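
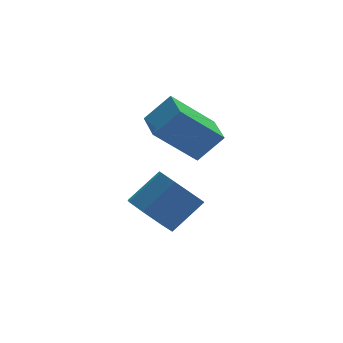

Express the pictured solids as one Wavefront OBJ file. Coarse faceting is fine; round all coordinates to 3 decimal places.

v -4.256 0.83 1.189
v -3.865 0.249 0.87
v -2.973 0.408 1.671
v -3.364 0.99 1.991
v -3.737 0.769 0.624
v -2.845 0.928 1.425
v -3.913 1.325 0.709
v -3.021 1.484 1.511
v -4.29 1.591 1.076
v -3.398 1.75 1.877
v -4.647 1.412 1.509
v -3.755 1.571 2.31
v -4.775 0.892 1.755
v -3.883 1.051 2.556
v -4.599 0.336 1.669
v -3.707 0.495 2.471
v -4.222 0.07 1.303
v -3.33 0.229 2.104
v -3.031 0.761 2.988
v -4.154 0.872 4.036
v -2.9 1.863 3.011
v -4.023 1.974 4.059
v -2.357 0.666 3.721
v -3.48 0.777 4.769
v -2.226 1.768 3.744
v -3.349 1.879 4.792
f 2 1 5
f 2 5 3
f 3 5 6
f 3 6 4
f 5 1 7
f 5 7 6
f 6 7 8
f 6 8 4
f 7 1 9
f 7 9 8
f 8 9 10
f 8 10 4
f 9 1 11
f 9 11 10
f 10 11 12
f 10 12 4
f 11 1 13
f 11 13 12
f 12 13 14
f 12 14 4
f 13 1 15
f 13 15 14
f 14 15 16
f 14 16 4
f 15 1 17
f 15 17 16
f 16 17 18
f 16 18 4
f 17 1 2
f 17 2 18
f 18 2 3
f 18 3 4
f 20 22 19
f 23 20 19
f 19 22 21
f 21 23 19
f 20 26 22
f 24 20 23
f 24 26 20
f 22 26 21
f 25 23 21
f 21 26 25
f 25 24 23
f 26 24 25



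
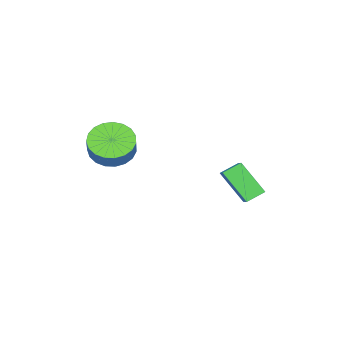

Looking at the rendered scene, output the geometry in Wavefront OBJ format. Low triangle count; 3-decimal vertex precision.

v 3.712 -3.611 0.807
v 4.66 -3.984 0.553
v 5.056 -3.582 1.439
v 4.108 -3.209 1.693
v 4.667 -3.588 0.371
v 5.062 -3.186 1.256
v 4.509 -3.195 0.263
v 4.904 -2.793 1.149
v 4.212 -2.875 0.25
v 4.608 -2.473 1.136
v 3.83 -2.682 0.333
v 4.225 -2.28 1.219
v 3.427 -2.649 0.498
v 3.822 -2.247 1.384
v 3.073 -2.783 0.716
v 3.469 -2.381 1.602
v 2.83 -3.06 0.951
v 3.226 -2.658 1.836
v 2.74 -3.432 1.16
v 3.135 -3.03 2.046
v 2.817 -3.835 1.308
v 3.213 -3.433 2.194
v 3.05 -4.2 1.37
v 3.445 -3.798 2.256
v 3.397 -4.462 1.335
v 3.792 -4.06 2.22
v 3.798 -4.578 1.208
v 4.194 -4.176 2.093
v 4.185 -4.526 1.012
v 4.58 -4.124 1.897
v 4.49 -4.316 0.78
v 4.885 -3.914 1.666
v -1.971 -1.596 -1.795
v -1.276 -0.761 -1.062
v -2.123 -0.295 -3.13
v -1.428 0.539 -2.397
v -1.152 -1.919 -2.203
v -0.457 -1.085 -1.47
v -1.304 -0.619 -3.538
v -0.609 0.216 -2.805
f 2 1 5
f 2 5 3
f 3 5 6
f 3 6 4
f 5 1 7
f 5 7 6
f 6 7 8
f 6 8 4
f 7 1 9
f 7 9 8
f 8 9 10
f 8 10 4
f 9 1 11
f 9 11 10
f 10 11 12
f 10 12 4
f 11 1 13
f 11 13 12
f 12 13 14
f 12 14 4
f 13 1 15
f 13 15 14
f 14 15 16
f 14 16 4
f 15 1 17
f 15 17 16
f 16 17 18
f 16 18 4
f 17 1 19
f 17 19 18
f 18 19 20
f 18 20 4
f 19 1 21
f 19 21 20
f 20 21 22
f 20 22 4
f 21 1 23
f 21 23 22
f 22 23 24
f 22 24 4
f 23 1 25
f 23 25 24
f 24 25 26
f 24 26 4
f 25 1 27
f 25 27 26
f 26 27 28
f 26 28 4
f 27 1 29
f 27 29 28
f 28 29 30
f 28 30 4
f 29 1 31
f 29 31 30
f 30 31 32
f 30 32 4
f 31 1 2
f 31 2 32
f 32 2 3
f 32 3 4
f 34 36 33
f 37 34 33
f 33 36 35
f 35 37 33
f 34 40 36
f 38 34 37
f 38 40 34
f 36 40 35
f 39 37 35
f 35 40 39
f 39 38 37
f 40 38 39



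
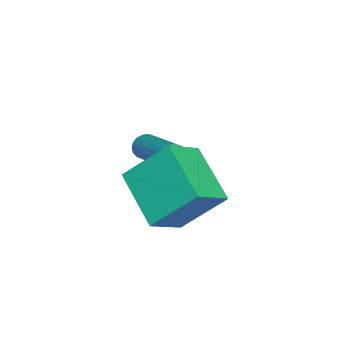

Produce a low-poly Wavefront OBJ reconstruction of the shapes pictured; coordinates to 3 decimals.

v -0.191 -1.894 -0.472
v 0.898 -2.598 0.357
v -0.379 -0.481 0.973
v 0.71 -1.185 1.803
v 1.35 -0.675 -1.463
v 2.439 -1.379 -0.633
v 1.162 0.738 -0.017
v 2.251 0.034 0.812
v -2.385 -2.602 -0.743
v -2.122 -2.651 -1.165
v -0.633 -1.447 -0.38
v -0.895 -1.398 0.043
v -2.247 -2.471 -1.205
v -0.757 -1.267 -0.42
v -2.399 -2.317 -1.153
v -0.909 -1.113 -0.368
v -2.548 -2.219 -1.02
v -1.058 -1.015 -0.235
v -2.665 -2.197 -0.832
v -1.175 -0.994 -0.047
v -2.726 -2.256 -0.626
v -1.237 -1.052 0.159
v -2.72 -2.382 -0.444
v -1.23 -1.179 0.342
v -2.647 -2.553 -0.32
v -1.158 -1.349 0.465
v -2.523 -2.733 -0.28
v -1.033 -1.529 0.505
v -2.371 -2.887 -0.332
v -0.881 -1.683 0.453
v -2.222 -2.985 -0.465
v -0.732 -1.781 0.32
v -2.105 -3.006 -0.653
v -0.615 -1.803 0.132
v -2.043 -2.948 -0.859
v -0.554 -1.744 -0.074
v -2.05 -2.821 -1.042
v -0.56 -1.618 -0.256
f 2 4 1
f 5 2 1
f 1 4 3
f 3 5 1
f 2 8 4
f 6 2 5
f 6 8 2
f 4 8 3
f 7 5 3
f 3 8 7
f 7 6 5
f 8 6 7
f 10 9 13
f 10 13 11
f 11 13 14
f 11 14 12
f 13 9 15
f 13 15 14
f 14 15 16
f 14 16 12
f 15 9 17
f 15 17 16
f 16 17 18
f 16 18 12
f 17 9 19
f 17 19 18
f 18 19 20
f 18 20 12
f 19 9 21
f 19 21 20
f 20 21 22
f 20 22 12
f 21 9 23
f 21 23 22
f 22 23 24
f 22 24 12
f 23 9 25
f 23 25 24
f 24 25 26
f 24 26 12
f 25 9 27
f 25 27 26
f 26 27 28
f 26 28 12
f 27 9 29
f 27 29 28
f 28 29 30
f 28 30 12
f 29 9 31
f 29 31 30
f 30 31 32
f 30 32 12
f 31 9 33
f 31 33 32
f 32 33 34
f 32 34 12
f 33 9 35
f 33 35 34
f 34 35 36
f 34 36 12
f 35 9 37
f 35 37 36
f 36 37 38
f 36 38 12
f 37 9 10
f 37 10 38
f 38 10 11
f 38 11 12



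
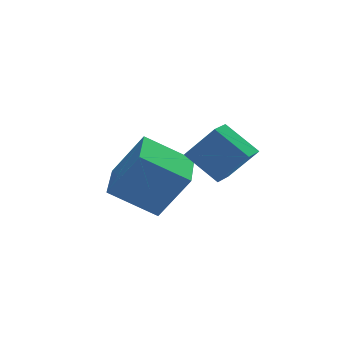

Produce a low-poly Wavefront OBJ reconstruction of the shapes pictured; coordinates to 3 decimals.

v -2.4 -3.946 -0.742
v -3.197 -3.066 0.174
v -1.822 -3.294 -0.866
v -2.619 -2.414 0.051
v -1.581 -4.446 0.449
v -2.378 -3.566 1.366
v -1.003 -3.794 0.326
v -1.8 -2.914 1.242
v -5.076 -0.894 -2.183
v -4.12 -1.362 -0.525
v -4.389 0.853 -2.086
v -3.432 0.385 -0.428
v -3.528 -1.445 -3.232
v -2.571 -1.913 -1.574
v -2.84 0.302 -3.135
v -1.884 -0.166 -1.477
f 2 4 1
f 5 2 1
f 1 4 3
f 3 5 1
f 2 8 4
f 6 2 5
f 6 8 2
f 4 8 3
f 7 5 3
f 3 8 7
f 7 6 5
f 8 6 7
f 10 12 9
f 13 10 9
f 9 12 11
f 11 13 9
f 10 16 12
f 14 10 13
f 14 16 10
f 12 16 11
f 15 13 11
f 11 16 15
f 15 14 13
f 16 14 15



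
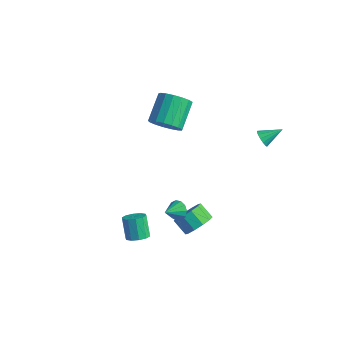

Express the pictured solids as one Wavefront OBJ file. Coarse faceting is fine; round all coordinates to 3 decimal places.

v 1.788 -1.811 0.145
v 2.076 -1.568 0.637
v 1.692 -2.689 0.635
v 1.735 -1.506 0.682
v 1.411 -1.541 0.557
v 1.206 -1.661 0.3
v 1.186 -1.83 -0.005
v 1.357 -1.992 -0.263
v 1.665 -2.097 -0.391
v 2.011 -2.111 -0.349
v 2.287 -2.03 -0.15
v 2.404 -1.879 0.143
v 2.325 -1.707 0.436
v 1.682 -0.004 -2.864
v 2.174 0.294 -2.185
v 1.33 0.301 -1.577
v 0.838 0.004 -2.256
v 1.981 0.73 -2.459
v 1.137 0.738 -1.851
v 1.673 0.886 -2.887
v 0.829 0.893 -2.279
v 1.369 0.702 -3.307
v 0.525 0.709 -2.699
v 1.184 0.248 -3.558
v 0.341 0.256 -2.949
v 1.19 -0.301 -3.543
v 0.346 -0.294 -2.935
v 1.383 -0.738 -3.269
v 0.539 -0.73 -2.661
v 1.691 -0.893 -2.841
v 0.847 -0.886 -2.233
v 1.995 -0.709 -2.421
v 1.151 -0.702 -1.813
v 2.179 -0.256 -2.171
v 1.336 -0.248 -1.562
v 3.232 3.125 3.589
v 3.543 3.185 3.152
v 3.848 4.015 4.151
v 3.328 3.359 3.112
v 3.087 3.471 3.2
v 2.885 3.489 3.392
v 2.776 3.411 3.637
v 2.789 3.255 3.869
v 2.92 3.065 4.026
v 3.135 2.891 4.066
v 3.376 2.779 3.978
v 3.578 2.761 3.786
v 3.687 2.84 3.541
v 3.675 2.995 3.309
v 0.203 -3.161 -2.36
v 0.778 -3.133 -2.037
v 0.153 -2.732 -0.958
v -0.423 -2.759 -1.28
v 0.712 -2.769 -2.21
v 0.087 -2.368 -1.131
v 0.453 -2.555 -2.44
v -0.172 -2.154 -1.361
v 0.097 -2.572 -2.639
v -0.528 -2.171 -1.56
v -0.218 -2.814 -2.732
v -0.843 -2.413 -1.653
v -0.373 -3.188 -2.682
v -0.998 -2.787 -1.603
v -0.307 -3.552 -2.509
v -0.932 -3.151 -1.43
v -0.048 -3.766 -2.279
v -0.673 -3.365 -1.2
v 0.308 -3.749 -2.08
v -0.317 -3.348 -1.001
v 0.623 -3.507 -1.987
v -0.002 -3.106 -0.908
v -3.497 3.052 0.172
v -3.189 2.578 0.984
v -3.735 4.034 2.041
v -4.043 4.508 1.228
v -2.808 2.822 0.845
v -3.354 4.278 1.901
v -2.585 3.119 0.551
v -3.131 4.575 1.607
v -2.57 3.401 0.17
v -3.117 4.857 1.226
v -2.768 3.603 -0.211
v -3.315 5.059 0.846
v -3.133 3.678 -0.503
v -3.679 5.134 0.553
v -3.581 3.61 -0.641
v -4.128 5.066 0.415
v -4.01 3.414 -0.593
v -4.556 4.871 0.463
v -4.321 3.136 -0.37
v -4.868 4.592 0.687
v -4.444 2.838 -0.022
v -4.99 4.294 1.034
v -4.349 2.589 0.37
v -4.895 4.045 1.426
v -4.059 2.446 0.716
v -4.606 3.902 1.773
v -3.641 2.442 0.938
v -4.187 3.898 1.995
f 2 1 4
f 2 4 3
f 4 1 5
f 4 5 3
f 5 1 6
f 5 6 3
f 6 1 7
f 6 7 3
f 7 1 8
f 7 8 3
f 8 1 9
f 8 9 3
f 9 1 10
f 9 10 3
f 10 1 11
f 10 11 3
f 11 1 12
f 11 12 3
f 12 1 13
f 12 13 3
f 13 1 2
f 13 2 3
f 15 14 18
f 15 18 16
f 16 18 19
f 16 19 17
f 18 14 20
f 18 20 19
f 19 20 21
f 19 21 17
f 20 14 22
f 20 22 21
f 21 22 23
f 21 23 17
f 22 14 24
f 22 24 23
f 23 24 25
f 23 25 17
f 24 14 26
f 24 26 25
f 25 26 27
f 25 27 17
f 26 14 28
f 26 28 27
f 27 28 29
f 27 29 17
f 28 14 30
f 28 30 29
f 29 30 31
f 29 31 17
f 30 14 32
f 30 32 31
f 31 32 33
f 31 33 17
f 32 14 34
f 32 34 33
f 33 34 35
f 33 35 17
f 34 14 15
f 34 15 35
f 35 15 16
f 35 16 17
f 37 36 39
f 37 39 38
f 39 36 40
f 39 40 38
f 40 36 41
f 40 41 38
f 41 36 42
f 41 42 38
f 42 36 43
f 42 43 38
f 43 36 44
f 43 44 38
f 44 36 45
f 44 45 38
f 45 36 46
f 45 46 38
f 46 36 47
f 46 47 38
f 47 36 48
f 47 48 38
f 48 36 49
f 48 49 38
f 49 36 37
f 49 37 38
f 51 50 54
f 51 54 52
f 52 54 55
f 52 55 53
f 54 50 56
f 54 56 55
f 55 56 57
f 55 57 53
f 56 50 58
f 56 58 57
f 57 58 59
f 57 59 53
f 58 50 60
f 58 60 59
f 59 60 61
f 59 61 53
f 60 50 62
f 60 62 61
f 61 62 63
f 61 63 53
f 62 50 64
f 62 64 63
f 63 64 65
f 63 65 53
f 64 50 66
f 64 66 65
f 65 66 67
f 65 67 53
f 66 50 68
f 66 68 67
f 67 68 69
f 67 69 53
f 68 50 70
f 68 70 69
f 69 70 71
f 69 71 53
f 70 50 51
f 70 51 71
f 71 51 52
f 71 52 53
f 73 72 76
f 73 76 74
f 74 76 77
f 74 77 75
f 76 72 78
f 76 78 77
f 77 78 79
f 77 79 75
f 78 72 80
f 78 80 79
f 79 80 81
f 79 81 75
f 80 72 82
f 80 82 81
f 81 82 83
f 81 83 75
f 82 72 84
f 82 84 83
f 83 84 85
f 83 85 75
f 84 72 86
f 84 86 85
f 85 86 87
f 85 87 75
f 86 72 88
f 86 88 87
f 87 88 89
f 87 89 75
f 88 72 90
f 88 90 89
f 89 90 91
f 89 91 75
f 90 72 92
f 90 92 91
f 91 92 93
f 91 93 75
f 92 72 94
f 92 94 93
f 93 94 95
f 93 95 75
f 94 72 96
f 94 96 95
f 95 96 97
f 95 97 75
f 96 72 98
f 96 98 97
f 97 98 99
f 97 99 75
f 98 72 73
f 98 73 99
f 99 73 74
f 99 74 75



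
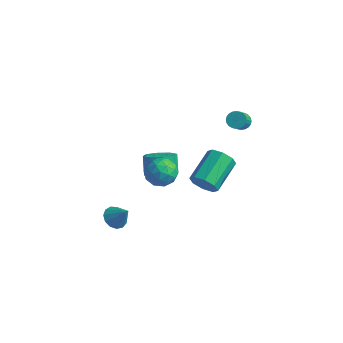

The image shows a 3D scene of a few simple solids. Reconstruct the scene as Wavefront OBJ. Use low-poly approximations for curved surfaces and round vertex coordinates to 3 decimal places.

v -1.473 -0.751 -4.42
v -0.926 -0.841 -4.864
v -0.667 -0.689 -3.44
v -0.986 -0.446 -4.838
v -1.202 -0.148 -4.68
v -1.503 -0.042 -4.439
v -1.794 -0.16 -4.193
v -1.984 -0.466 -4.018
v -2.011 -0.862 -3.971
v -1.867 -1.223 -4.067
v -1.598 -1.434 -4.274
v -1.289 -1.428 -4.529
v -1.038 -1.207 -4.748
v 2.893 4.101 2.269
v 3.237 4.429 2.478
v 3.572 3.468 3.439
v 3.227 3.139 3.231
v 3.07 4.476 2.583
v 3.404 3.515 3.544
v 2.875 4.465 2.64
v 3.21 3.504 3.601
v 2.684 4.399 2.64
v 3.018 3.438 3.602
v 2.524 4.287 2.584
v 2.858 3.326 3.546
v 2.42 4.147 2.481
v 2.754 3.186 3.442
v 2.388 4 2.345
v 2.723 3.039 3.306
v 2.433 3.868 2.197
v 2.768 2.907 3.159
v 2.548 3.772 2.061
v 2.883 2.811 3.022
v 2.716 3.725 1.956
v 3.05 2.764 2.917
v 2.91 3.736 1.899
v 3.245 2.775 2.86
v 3.102 3.802 1.898
v 3.436 2.841 2.86
v 3.262 3.914 1.954
v 3.596 2.953 2.916
v 3.366 4.054 2.058
v 3.7 3.093 3.019
v 3.397 4.201 2.194
v 3.732 3.24 3.155
v 3.352 4.333 2.341
v 3.687 3.372 3.303
v 1.031 -1.306 1.602
v 1.481 -0.623 1.936
v 2.259 -1.997 1.364
v 2.709 -1.314 1.698
v 2.211 -1.816 2.227
v 1.452 -1.389 2.375
v 2.288 -1.231 0.925
v 1.529 -0.804 1.073
v 2.257 -0.577 1.517
v 2.21 -0.938 2.322
v 1.53 -1.682 0.978
v 1.483 -2.043 1.783
v 1.148 -0.904 1.79
v 2.592 -1.716 1.51
v 2.299 -2.011 1.821
v 2.563 -1.61 2.017
v 1.132 -1.354 2.048
v 1.396 -0.952 2.244
v 1.825 -1.654 2.415
v 2.344 -1.668 1.056
v 2.608 -1.266 1.252
v 1.177 -1.01 1.283
v 1.441 -0.609 1.479
v 1.915 -0.966 0.885
v 1.869 -0.475 1.74
v 2.591 -0.881 1.6
v 2.343 -0.833 1.146
v 1.897 -0.581 1.233
v 1.841 -0.687 2.213
v 2.563 -1.094 2.073
v 2.27 -1.389 2.384
v 1.824 -1.137 2.471
v 2.297 -0.66 1.967
v 1.177 -1.526 1.227
v 1.899 -1.933 1.087
v 1.916 -1.483 0.829
v 1.47 -1.231 0.916
v 1.149 -1.739 1.7
v 1.871 -2.145 1.56
v 1.843 -2.039 2.067
v 1.397 -1.787 2.154
v 1.443 -1.96 1.333
v -0.912 2.462 -2.931
v -0.281 3.103 -2.972
v -0.718 3.598 -1.97
v -1.348 2.958 -1.929
v -0.856 3.277 -3.309
v -1.293 3.772 -2.307
v -1.463 2.974 -3.424
v -1.9 3.469 -2.422
v -1.748 2.371 -3.251
v -2.185 2.866 -2.249
v -1.542 1.822 -2.89
v -1.979 2.317 -1.888
v -0.967 1.648 -2.553
v -1.404 2.143 -1.551
v -0.36 1.951 -2.438
v -0.797 2.446 -1.436
v -0.075 2.554 -2.611
v -0.512 3.049 -1.609
v 1.495 2.87 -2.777
v 1.864 3.19 -3.448
v 1.693 5.05 -2.655
v 1.325 4.73 -1.983
v 1.233 3.158 -3.509
v 1.062 5.019 -2.716
v 0.755 2.957 -3.142
v 0.584 4.818 -2.348
v 0.711 2.705 -2.56
v 0.54 4.566 -1.767
v 1.127 2.55 -2.105
v 0.956 4.41 -1.312
v 1.758 2.581 -2.044
v 1.587 4.442 -1.251
v 2.236 2.782 -2.412
v 2.065 4.643 -1.618
v 2.28 3.034 -2.993
v 2.109 4.895 -2.2
f 2 1 4
f 2 4 3
f 4 1 5
f 4 5 3
f 5 1 6
f 5 6 3
f 6 1 7
f 6 7 3
f 7 1 8
f 7 8 3
f 8 1 9
f 8 9 3
f 9 1 10
f 9 10 3
f 10 1 11
f 10 11 3
f 11 1 12
f 11 12 3
f 12 1 13
f 12 13 3
f 13 1 2
f 13 2 3
f 15 14 18
f 15 18 16
f 16 18 19
f 16 19 17
f 18 14 20
f 18 20 19
f 19 20 21
f 19 21 17
f 20 14 22
f 20 22 21
f 21 22 23
f 21 23 17
f 22 14 24
f 22 24 23
f 23 24 25
f 23 25 17
f 24 14 26
f 24 26 25
f 25 26 27
f 25 27 17
f 26 14 28
f 26 28 27
f 27 28 29
f 27 29 17
f 28 14 30
f 28 30 29
f 29 30 31
f 29 31 17
f 30 14 32
f 30 32 31
f 31 32 33
f 31 33 17
f 32 14 34
f 32 34 33
f 33 34 35
f 33 35 17
f 34 14 36
f 34 36 35
f 35 36 37
f 35 37 17
f 36 14 38
f 36 38 37
f 37 38 39
f 37 39 17
f 38 14 40
f 38 40 39
f 39 40 41
f 39 41 17
f 40 14 42
f 40 42 41
f 41 42 43
f 41 43 17
f 42 14 44
f 42 44 43
f 43 44 45
f 43 45 17
f 44 14 46
f 44 46 45
f 45 46 47
f 45 47 17
f 46 14 15
f 46 15 47
f 47 15 16
f 47 16 17
f 48 85 64
f 85 59 88
f 64 88 53
f 85 88 64
f 48 64 60
f 64 53 65
f 60 65 49
f 64 65 60
f 48 60 69
f 60 49 70
f 69 70 55
f 60 70 69
f 48 69 81
f 69 55 84
f 81 84 58
f 69 84 81
f 48 81 85
f 81 58 89
f 85 89 59
f 81 89 85
f 49 65 76
f 65 53 79
f 76 79 57
f 65 79 76
f 53 88 66
f 88 59 87
f 66 87 52
f 88 87 66
f 59 89 86
f 89 58 82
f 86 82 50
f 89 82 86
f 58 84 83
f 84 55 71
f 83 71 54
f 84 71 83
f 55 70 75
f 70 49 72
f 75 72 56
f 70 72 75
f 51 77 63
f 77 57 78
f 63 78 52
f 77 78 63
f 51 63 61
f 63 52 62
f 61 62 50
f 63 62 61
f 51 61 68
f 61 50 67
f 68 67 54
f 61 67 68
f 51 68 73
f 68 54 74
f 73 74 56
f 68 74 73
f 51 73 77
f 73 56 80
f 77 80 57
f 73 80 77
f 52 78 66
f 78 57 79
f 66 79 53
f 78 79 66
f 50 62 86
f 62 52 87
f 86 87 59
f 62 87 86
f 54 67 83
f 67 50 82
f 83 82 58
f 67 82 83
f 56 74 75
f 74 54 71
f 75 71 55
f 74 71 75
f 57 80 76
f 80 56 72
f 76 72 49
f 80 72 76
f 91 90 94
f 91 94 92
f 92 94 95
f 92 95 93
f 94 90 96
f 94 96 95
f 95 96 97
f 95 97 93
f 96 90 98
f 96 98 97
f 97 98 99
f 97 99 93
f 98 90 100
f 98 100 99
f 99 100 101
f 99 101 93
f 100 90 102
f 100 102 101
f 101 102 103
f 101 103 93
f 102 90 104
f 102 104 103
f 103 104 105
f 103 105 93
f 104 90 106
f 104 106 105
f 105 106 107
f 105 107 93
f 106 90 91
f 106 91 107
f 107 91 92
f 107 92 93
f 109 108 112
f 109 112 110
f 110 112 113
f 110 113 111
f 112 108 114
f 112 114 113
f 113 114 115
f 113 115 111
f 114 108 116
f 114 116 115
f 115 116 117
f 115 117 111
f 116 108 118
f 116 118 117
f 117 118 119
f 117 119 111
f 118 108 120
f 118 120 119
f 119 120 121
f 119 121 111
f 120 108 122
f 120 122 121
f 121 122 123
f 121 123 111
f 122 108 124
f 122 124 123
f 123 124 125
f 123 125 111
f 124 108 109
f 124 109 125
f 125 109 110
f 125 110 111



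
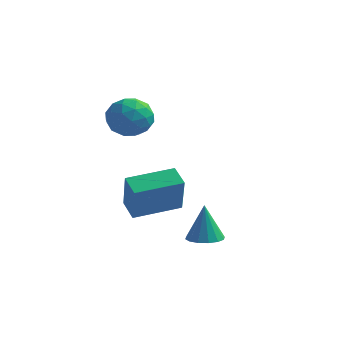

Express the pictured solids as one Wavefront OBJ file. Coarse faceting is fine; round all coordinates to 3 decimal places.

v -2.596 3.13 -4.242
v -2.013 2.406 -2.562
v -1.375 4.765 -3.96
v -0.792 4.041 -2.28
v -1.828 2.639 -4.72
v -1.245 1.915 -3.04
v -0.607 4.274 -4.438
v -0.024 3.55 -2.758
v 2.509 0.996 -4.253
v 3.222 1.149 -4.226
v 2.431 1.064 -2.627
v 3.051 1.485 -4.248
v 2.734 1.69 -4.272
v 2.357 1.709 -4.291
v 2.021 1.537 -4.299
v 1.815 1.219 -4.296
v 1.796 0.842 -4.281
v 1.967 0.506 -4.259
v 2.284 0.302 -4.235
v 2.661 0.283 -4.216
v 2.997 0.455 -4.207
v 3.203 0.772 -4.211
v -2.605 2.925 0.959
v -1.683 3.279 1.171
v -1.937 1.661 0.169
v -1.015 2.015 0.381
v -1.598 1.649 1.119
v -2.011 2.429 1.608
v -1.609 2.511 -0.268
v -2.022 3.291 0.221
v -1.068 3.023 0.413
v -1.061 2.49 1.271
v -2.559 2.45 0.069
v -2.552 1.917 0.927
v -2.203 3.213 1.135
v -1.417 1.727 0.205
v -1.76 1.512 0.639
v -1.218 1.72 0.764
v -2.395 2.713 1.391
v -1.854 2.922 1.516
v -1.803 1.963 1.485
v -1.766 2.018 -0.176
v -1.225 2.227 -0.051
v -2.402 3.22 0.576
v -1.86 3.428 0.701
v -1.817 2.977 -0.145
v -1.3 3.27 0.814
v -0.907 2.528 0.349
v -1.256 2.819 -0.032
v -1.499 3.278 0.255
v -1.296 2.957 1.318
v -0.903 2.215 0.853
v -1.245 1.999 1.287
v -1.488 2.458 1.574
v -0.934 2.807 0.872
v -2.717 2.725 0.487
v -2.324 1.983 0.022
v -2.132 2.482 -0.234
v -2.375 2.941 0.053
v -2.713 2.412 0.991
v -2.32 1.67 0.526
v -2.121 1.662 1.085
v -2.364 2.121 1.372
v -2.686 2.133 0.468
f 2 4 1
f 5 2 1
f 1 4 3
f 3 5 1
f 2 8 4
f 6 2 5
f 6 8 2
f 4 8 3
f 7 5 3
f 3 8 7
f 7 6 5
f 8 6 7
f 10 9 12
f 10 12 11
f 12 9 13
f 12 13 11
f 13 9 14
f 13 14 11
f 14 9 15
f 14 15 11
f 15 9 16
f 15 16 11
f 16 9 17
f 16 17 11
f 17 9 18
f 17 18 11
f 18 9 19
f 18 19 11
f 19 9 20
f 19 20 11
f 20 9 21
f 20 21 11
f 21 9 22
f 21 22 11
f 22 9 10
f 22 10 11
f 23 60 39
f 60 34 63
f 39 63 28
f 60 63 39
f 23 39 35
f 39 28 40
f 35 40 24
f 39 40 35
f 23 35 44
f 35 24 45
f 44 45 30
f 35 45 44
f 23 44 56
f 44 30 59
f 56 59 33
f 44 59 56
f 23 56 60
f 56 33 64
f 60 64 34
f 56 64 60
f 24 40 51
f 40 28 54
f 51 54 32
f 40 54 51
f 28 63 41
f 63 34 62
f 41 62 27
f 63 62 41
f 34 64 61
f 64 33 57
f 61 57 25
f 64 57 61
f 33 59 58
f 59 30 46
f 58 46 29
f 59 46 58
f 30 45 50
f 45 24 47
f 50 47 31
f 45 47 50
f 26 52 38
f 52 32 53
f 38 53 27
f 52 53 38
f 26 38 36
f 38 27 37
f 36 37 25
f 38 37 36
f 26 36 43
f 36 25 42
f 43 42 29
f 36 42 43
f 26 43 48
f 43 29 49
f 48 49 31
f 43 49 48
f 26 48 52
f 48 31 55
f 52 55 32
f 48 55 52
f 27 53 41
f 53 32 54
f 41 54 28
f 53 54 41
f 25 37 61
f 37 27 62
f 61 62 34
f 37 62 61
f 29 42 58
f 42 25 57
f 58 57 33
f 42 57 58
f 31 49 50
f 49 29 46
f 50 46 30
f 49 46 50
f 32 55 51
f 55 31 47
f 51 47 24
f 55 47 51



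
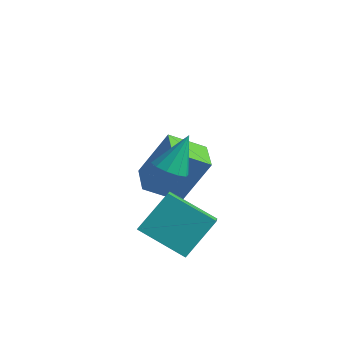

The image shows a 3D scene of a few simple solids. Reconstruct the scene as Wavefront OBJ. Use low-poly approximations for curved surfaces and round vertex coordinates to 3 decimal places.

v 0.936 -0.448 0.081
v 1.52 -1.22 0.703
v 1.195 0.625 1.17
v 1.779 -0.147 1.791
v 2.381 0.007 -0.711
v 2.965 -0.765 -0.09
v 2.64 1.08 0.377
v 3.224 0.308 0.999
v -1.434 2.226 0.018
v -0.776 2.885 1.651
v -0.617 3.115 -0.67
v 0.041 3.774 0.963
v -0.581 1.426 -0.003
v 0.077 2.085 1.63
v 0.236 2.315 -0.691
v 0.894 2.974 0.942
v 2.06 -0.398 3.138
v 2.329 -0.859 3.389
v 2.2 0.298 4.262
v 2.584 -0.653 3.23
v 2.639 -0.349 3.036
v 2.473 -0.064 2.88
v 2.149 0.093 2.823
v 1.792 0.063 2.886
v 1.536 -0.143 3.045
v 1.481 -0.447 3.239
v 1.647 -0.731 3.395
v 1.971 -0.889 3.452
f 2 4 1
f 5 2 1
f 1 4 3
f 3 5 1
f 2 8 4
f 6 2 5
f 6 8 2
f 4 8 3
f 7 5 3
f 3 8 7
f 7 6 5
f 8 6 7
f 10 12 9
f 13 10 9
f 9 12 11
f 11 13 9
f 10 16 12
f 14 10 13
f 14 16 10
f 12 16 11
f 15 13 11
f 11 16 15
f 15 14 13
f 16 14 15
f 18 17 20
f 18 20 19
f 20 17 21
f 20 21 19
f 21 17 22
f 21 22 19
f 22 17 23
f 22 23 19
f 23 17 24
f 23 24 19
f 24 17 25
f 24 25 19
f 25 17 26
f 25 26 19
f 26 17 27
f 26 27 19
f 27 17 28
f 27 28 19
f 28 17 18
f 28 18 19



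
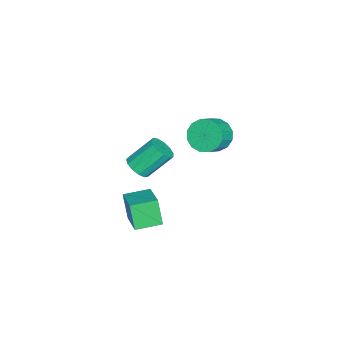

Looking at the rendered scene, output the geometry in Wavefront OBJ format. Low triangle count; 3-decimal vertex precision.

v -2.064 2.188 3.405
v -1.745 1.645 2.721
v -0.856 1.349 3.37
v -1.176 1.892 4.055
v -1.545 2.076 2.642
v -0.656 1.78 3.292
v -1.483 2.536 2.768
v -0.594 2.24 3.418
v -1.578 2.904 3.065
v -0.689 2.608 3.714
v -1.803 3.079 3.453
v -0.914 2.783 4.102
v -2.098 3.016 3.828
v -1.209 2.72 4.477
v -2.384 2.731 4.09
v -1.495 2.435 4.739
v -2.584 2.3 4.168
v -1.695 2.004 4.818
v -2.646 1.84 4.042
v -1.757 1.544 4.692
v -2.551 1.472 3.746
v -1.662 1.176 4.395
v -2.326 1.297 3.358
v -1.437 1.001 4.007
v -2.031 1.36 2.983
v -1.142 1.064 3.632
v -2.58 -1.734 -0.417
v -2.052 -1.248 -0.601
v -2.633 -0.141 0.652
v -3.16 -0.626 0.837
v -2.384 -1.156 -0.836
v -2.965 -0.049 0.417
v -2.778 -1.247 -0.938
v -3.359 -0.14 0.315
v -3.109 -1.493 -0.874
v -3.69 -0.386 0.379
v -3.272 -1.815 -0.665
v -3.852 -0.708 0.588
v -3.215 -2.111 -0.377
v -3.796 -1.004 0.876
v -2.956 -2.287 -0.102
v -3.537 -1.18 1.151
v -2.578 -2.288 0.074
v -3.159 -1.181 1.327
v -2.2 -2.112 0.094
v -2.781 -1.005 1.347
v -1.943 -1.816 -0.048
v -2.524 -0.709 1.205
v -1.888 -1.494 -0.307
v -2.469 -0.387 0.946
v -1.128 -1.848 -3.123
v -1.583 -2.21 -1.751
v -1.785 -0.65 -3.024
v -2.241 -1.012 -1.652
v 0.361 -1.088 -2.428
v -0.095 -1.45 -1.056
v -0.297 0.11 -2.329
v -0.752 -0.252 -0.957
f 2 1 5
f 2 5 3
f 3 5 6
f 3 6 4
f 5 1 7
f 5 7 6
f 6 7 8
f 6 8 4
f 7 1 9
f 7 9 8
f 8 9 10
f 8 10 4
f 9 1 11
f 9 11 10
f 10 11 12
f 10 12 4
f 11 1 13
f 11 13 12
f 12 13 14
f 12 14 4
f 13 1 15
f 13 15 14
f 14 15 16
f 14 16 4
f 15 1 17
f 15 17 16
f 16 17 18
f 16 18 4
f 17 1 19
f 17 19 18
f 18 19 20
f 18 20 4
f 19 1 21
f 19 21 20
f 20 21 22
f 20 22 4
f 21 1 23
f 21 23 22
f 22 23 24
f 22 24 4
f 23 1 25
f 23 25 24
f 24 25 26
f 24 26 4
f 25 1 2
f 25 2 26
f 26 2 3
f 26 3 4
f 28 27 31
f 28 31 29
f 29 31 32
f 29 32 30
f 31 27 33
f 31 33 32
f 32 33 34
f 32 34 30
f 33 27 35
f 33 35 34
f 34 35 36
f 34 36 30
f 35 27 37
f 35 37 36
f 36 37 38
f 36 38 30
f 37 27 39
f 37 39 38
f 38 39 40
f 38 40 30
f 39 27 41
f 39 41 40
f 40 41 42
f 40 42 30
f 41 27 43
f 41 43 42
f 42 43 44
f 42 44 30
f 43 27 45
f 43 45 44
f 44 45 46
f 44 46 30
f 45 27 47
f 45 47 46
f 46 47 48
f 46 48 30
f 47 27 49
f 47 49 48
f 48 49 50
f 48 50 30
f 49 27 28
f 49 28 50
f 50 28 29
f 50 29 30
f 52 54 51
f 55 52 51
f 51 54 53
f 53 55 51
f 52 58 54
f 56 52 55
f 56 58 52
f 54 58 53
f 57 55 53
f 53 58 57
f 57 56 55
f 58 56 57



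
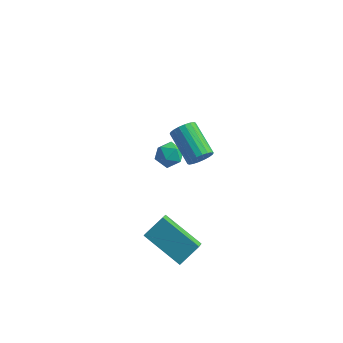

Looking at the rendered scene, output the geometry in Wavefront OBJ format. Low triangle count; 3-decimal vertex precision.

v -1.277 -1.08 3.11
v -0.894 -0.889 3.457
v -1.941 0.011 4.116
v -2.323 -0.18 3.77
v -0.879 -0.734 3.268
v -1.926 0.166 3.927
v -0.943 -0.647 3.048
v -1.99 0.253 3.707
v -1.073 -0.646 2.841
v -2.12 0.254 3.5
v -1.243 -0.731 2.687
v -2.29 0.169 3.346
v -1.42 -0.885 2.616
v -2.467 0.015 3.276
v -1.568 -1.078 2.644
v -2.615 -0.177 3.303
v -1.659 -1.271 2.764
v -2.706 -0.371 3.423
v -1.674 -1.426 2.953
v -2.721 -0.526 3.612
v -1.61 -1.513 3.173
v -2.657 -0.613 3.832
v -1.48 -1.514 3.38
v -2.527 -0.614 4.039
v -1.31 -1.429 3.534
v -2.357 -0.529 4.193
v -1.133 -1.275 3.604
v -2.18 -0.375 4.264
v -0.985 -1.083 3.577
v -2.032 -0.182 4.236
v -3.938 2.938 -0.892
v -3.372 2.857 -1.227
v -4.328 2.043 -1.333
v -3.762 1.962 -1.668
v -3.771 1.886 -1.01
v -3.53 2.44 -0.737
v -4.17 2.46 -1.823
v -3.929 3.014 -1.55
v -3.515 2.562 -1.802
v -3.269 2.207 -1.3
v -4.431 2.693 -1.26
v -4.185 2.338 -0.758
v -2.974 -2.445 -1.07
v -2.857 -3.068 -0.518
v -2.45 -1.758 -0.406
v -2.332 -2.381 0.146
v -1.348 -2.879 -1.906
v -1.23 -3.502 -1.354
v -0.823 -2.192 -1.242
v -0.706 -2.815 -0.69
f 2 1 5
f 2 5 3
f 3 5 6
f 3 6 4
f 5 1 7
f 5 7 6
f 6 7 8
f 6 8 4
f 7 1 9
f 7 9 8
f 8 9 10
f 8 10 4
f 9 1 11
f 9 11 10
f 10 11 12
f 10 12 4
f 11 1 13
f 11 13 12
f 12 13 14
f 12 14 4
f 13 1 15
f 13 15 14
f 14 15 16
f 14 16 4
f 15 1 17
f 15 17 16
f 16 17 18
f 16 18 4
f 17 1 19
f 17 19 18
f 18 19 20
f 18 20 4
f 19 1 21
f 19 21 20
f 20 21 22
f 20 22 4
f 21 1 23
f 21 23 22
f 22 23 24
f 22 24 4
f 23 1 25
f 23 25 24
f 24 25 26
f 24 26 4
f 25 1 27
f 25 27 26
f 26 27 28
f 26 28 4
f 27 1 29
f 27 29 28
f 28 29 30
f 28 30 4
f 29 1 2
f 29 2 30
f 30 2 3
f 30 3 4
f 31 42 36
f 31 36 32
f 31 32 38
f 31 38 41
f 31 41 42
f 32 36 40
f 36 42 35
f 42 41 33
f 41 38 37
f 38 32 39
f 34 40 35
f 34 35 33
f 34 33 37
f 34 37 39
f 34 39 40
f 35 40 36
f 33 35 42
f 37 33 41
f 39 37 38
f 40 39 32
f 44 46 43
f 47 44 43
f 43 46 45
f 45 47 43
f 44 50 46
f 48 44 47
f 48 50 44
f 46 50 45
f 49 47 45
f 45 50 49
f 49 48 47
f 50 48 49



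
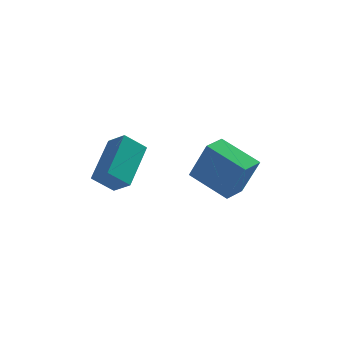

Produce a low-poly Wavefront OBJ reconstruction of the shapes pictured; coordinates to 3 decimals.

v -0.661 -0.371 -3.246
v -1.431 -0.559 -2.557
v -0.142 1.307 -2.207
v -0.912 1.118 -1.518
v -0.068 -0.878 -2.722
v -0.838 -1.067 -2.033
v 0.451 0.799 -1.683
v -0.319 0.611 -0.994
v 3.253 -0.252 -3.672
v 3.861 -0.642 -2.056
v 1.927 0.655 -2.954
v 2.534 0.265 -1.338
v 3.786 0.535 -3.682
v 4.393 0.145 -2.066
v 2.459 1.442 -2.964
v 3.067 1.052 -1.348
f 2 4 1
f 5 2 1
f 1 4 3
f 3 5 1
f 2 8 4
f 6 2 5
f 6 8 2
f 4 8 3
f 7 5 3
f 3 8 7
f 7 6 5
f 8 6 7
f 10 12 9
f 13 10 9
f 9 12 11
f 11 13 9
f 10 16 12
f 14 10 13
f 14 16 10
f 12 16 11
f 15 13 11
f 11 16 15
f 15 14 13
f 16 14 15



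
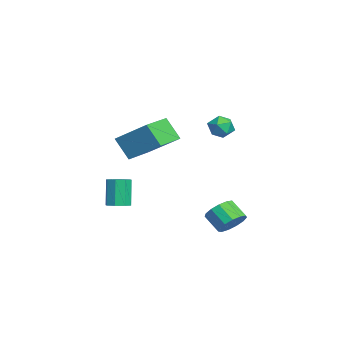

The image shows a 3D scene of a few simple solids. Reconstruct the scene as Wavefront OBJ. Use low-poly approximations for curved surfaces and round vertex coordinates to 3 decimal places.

v -0.776 4.382 1.829
v -0.454 4.17 2.481
v -1.146 3.23 1.639
v -0.824 3.018 2.291
v -1.437 3.463 2.298
v -1.208 4.175 2.416
v -0.392 3.225 1.704
v -0.163 3.937 1.822
v -0.216 3.456 2.404
v -0.862 3.603 2.771
v -0.738 3.797 1.349
v -1.384 3.944 1.716
v 1.165 4.137 -3.708
v 1.834 3.703 -3.442
v 1.144 3.09 -2.706
v 0.475 3.523 -2.972
v 1.799 4.081 -3.159
v 1.109 3.468 -2.424
v 1.563 4.477 -3.051
v 0.873 3.864 -2.315
v 1.2 4.765 -3.151
v 0.511 4.151 -2.416
v 0.827 4.853 -3.428
v 0.137 4.24 -2.692
v 0.56 4.714 -3.794
v -0.129 4.1 -3.058
v 0.486 4.391 -4.132
v -0.204 3.778 -3.397
v 0.627 3.988 -4.336
v -0.062 3.375 -3.6
v 0.939 3.632 -4.34
v 0.249 3.019 -3.605
v 1.323 3.436 -4.144
v 0.633 2.823 -3.408
v 1.656 3.463 -3.809
v 0.966 2.85 -3.073
v -2.852 -1.292 -4.007
v -2.305 -0.971 -3.823
v -2.861 -0.928 -2.249
v -3.408 -1.248 -2.433
v -2.675 -0.657 -3.962
v -3.232 -0.614 -2.388
v -3.149 -0.715 -4.128
v -3.705 -0.671 -2.554
v -3.449 -1.11 -4.223
v -4.005 -1.067 -2.649
v -3.399 -1.612 -4.191
v -3.955 -1.569 -2.617
v -3.028 -1.926 -4.052
v -3.585 -1.883 -2.478
v -2.555 -1.869 -3.886
v -3.111 -1.825 -2.312
v -2.255 -1.473 -3.791
v -2.811 -1.43 -2.217
v 1.712 0.084 1.364
v 1.222 -0.547 2.514
v 2.584 1.528 2.528
v 2.094 0.897 3.678
v 3.206 -0.897 1.462
v 2.716 -1.528 2.612
v 4.078 0.547 2.626
v 3.588 -0.084 3.776
f 1 12 6
f 1 6 2
f 1 2 8
f 1 8 11
f 1 11 12
f 2 6 10
f 6 12 5
f 12 11 3
f 11 8 7
f 8 2 9
f 4 10 5
f 4 5 3
f 4 3 7
f 4 7 9
f 4 9 10
f 5 10 6
f 3 5 12
f 7 3 11
f 9 7 8
f 10 9 2
f 14 13 17
f 14 17 15
f 15 17 18
f 15 18 16
f 17 13 19
f 17 19 18
f 18 19 20
f 18 20 16
f 19 13 21
f 19 21 20
f 20 21 22
f 20 22 16
f 21 13 23
f 21 23 22
f 22 23 24
f 22 24 16
f 23 13 25
f 23 25 24
f 24 25 26
f 24 26 16
f 25 13 27
f 25 27 26
f 26 27 28
f 26 28 16
f 27 13 29
f 27 29 28
f 28 29 30
f 28 30 16
f 29 13 31
f 29 31 30
f 30 31 32
f 30 32 16
f 31 13 33
f 31 33 32
f 32 33 34
f 32 34 16
f 33 13 35
f 33 35 34
f 34 35 36
f 34 36 16
f 35 13 14
f 35 14 36
f 36 14 15
f 36 15 16
f 38 37 41
f 38 41 39
f 39 41 42
f 39 42 40
f 41 37 43
f 41 43 42
f 42 43 44
f 42 44 40
f 43 37 45
f 43 45 44
f 44 45 46
f 44 46 40
f 45 37 47
f 45 47 46
f 46 47 48
f 46 48 40
f 47 37 49
f 47 49 48
f 48 49 50
f 48 50 40
f 49 37 51
f 49 51 50
f 50 51 52
f 50 52 40
f 51 37 53
f 51 53 52
f 52 53 54
f 52 54 40
f 53 37 38
f 53 38 54
f 54 38 39
f 54 39 40
f 56 58 55
f 59 56 55
f 55 58 57
f 57 59 55
f 56 62 58
f 60 56 59
f 60 62 56
f 58 62 57
f 61 59 57
f 57 62 61
f 61 60 59
f 62 60 61



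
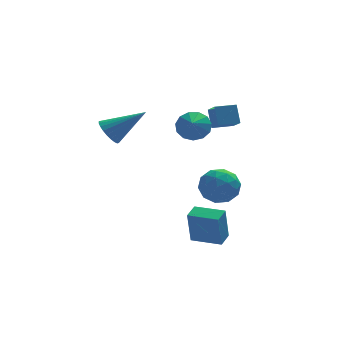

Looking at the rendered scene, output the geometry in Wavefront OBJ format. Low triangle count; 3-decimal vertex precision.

v -3.188 -0.037 2.639
v -2.771 -0.322 2.019
v -1.452 -0.203 3.881
v -2.721 -0.015 1.99
v -2.742 0.288 2.06
v -2.831 0.542 2.218
v -2.974 0.708 2.441
v -3.15 0.76 2.693
v -3.331 0.691 2.938
v -3.491 0.511 3.137
v -3.604 0.248 3.26
v -3.654 -0.059 3.289
v -3.633 -0.362 3.219
v -3.544 -0.616 3.061
v -3.401 -0.782 2.838
v -3.225 -0.834 2.586
v -3.044 -0.765 2.341
v -2.885 -0.586 2.142
v 2.304 3.483 -2.644
v 3.041 3.471 -3.507
v 2.379 1.649 -2.553
v 3.116 1.637 -3.416
v 3.431 2.051 -2.407
v 3.385 3.185 -2.463
v 2.035 1.935 -3.597
v 1.989 3.069 -3.653
v 2.875 2.514 -4.096
v 3.738 2.586 -3.361
v 1.682 2.534 -2.699
v 2.545 2.606 -1.964
v 2.666 3.638 -3.083
v 2.754 1.482 -2.977
v 2.939 1.726 -2.383
v 3.372 1.718 -2.891
v 2.868 3.47 -2.47
v 3.301 3.462 -2.977
v 3.53 2.628 -2.331
v 2.119 1.658 -3.083
v 2.552 1.65 -3.59
v 2.048 3.402 -3.169
v 2.481 3.394 -3.677
v 1.89 2.492 -3.729
v 3.002 3.068 -3.937
v 3.046 1.99 -3.884
v 2.411 2.166 -3.99
v 2.383 2.832 -4.023
v 3.509 3.11 -3.505
v 3.553 2.032 -3.452
v 3.738 2.276 -2.858
v 3.711 2.942 -2.891
v 3.411 2.548 -3.851
v 1.867 3.088 -2.608
v 1.911 2.01 -2.555
v 1.709 2.178 -3.169
v 1.682 2.844 -3.202
v 2.374 3.13 -2.176
v 2.418 2.052 -2.123
v 3.037 2.288 -2.037
v 3.009 2.954 -2.07
v 2.009 2.572 -2.209
v 0.262 -2.368 -3.748
v 0.053 -2.534 -1.947
v 0.759 -1.628 -3.621
v 0.55 -1.795 -1.821
v 1.55 -3.245 -3.679
v 1.341 -3.412 -1.879
v 2.047 -2.506 -3.553
v 1.838 -2.672 -1.752
v 2.042 1.451 1.679
v 2.145 0.453 2.355
v 1.991 2.081 2.616
v 2.093 1.082 3.292
v 3.147 1.558 1.668
v 3.249 0.559 2.344
v 3.095 2.187 2.605
v 3.198 1.189 3.281
v 0.858 0.01 2.635
v 1.564 0.159 3.121
v 0.602 -0.83 3.265
v 1.201 0.42 3.321
v 0.729 0.551 3.304
v 0.298 0.51 3.075
v 0.044 0.31 2.706
v 0.049 0.015 2.314
v 0.311 -0.282 2.025
v 0.746 -0.486 1.929
v 1.217 -0.533 2.058
v 1.574 -0.407 2.369
v 1.703 -0.149 2.766
f 2 1 4
f 2 4 3
f 4 1 5
f 4 5 3
f 5 1 6
f 5 6 3
f 6 1 7
f 6 7 3
f 7 1 8
f 7 8 3
f 8 1 9
f 8 9 3
f 9 1 10
f 9 10 3
f 10 1 11
f 10 11 3
f 11 1 12
f 11 12 3
f 12 1 13
f 12 13 3
f 13 1 14
f 13 14 3
f 14 1 15
f 14 15 3
f 15 1 16
f 15 16 3
f 16 1 17
f 16 17 3
f 17 1 18
f 17 18 3
f 18 1 2
f 18 2 3
f 19 56 35
f 56 30 59
f 35 59 24
f 56 59 35
f 19 35 31
f 35 24 36
f 31 36 20
f 35 36 31
f 19 31 40
f 31 20 41
f 40 41 26
f 31 41 40
f 19 40 52
f 40 26 55
f 52 55 29
f 40 55 52
f 19 52 56
f 52 29 60
f 56 60 30
f 52 60 56
f 20 36 47
f 36 24 50
f 47 50 28
f 36 50 47
f 24 59 37
f 59 30 58
f 37 58 23
f 59 58 37
f 30 60 57
f 60 29 53
f 57 53 21
f 60 53 57
f 29 55 54
f 55 26 42
f 54 42 25
f 55 42 54
f 26 41 46
f 41 20 43
f 46 43 27
f 41 43 46
f 22 48 34
f 48 28 49
f 34 49 23
f 48 49 34
f 22 34 32
f 34 23 33
f 32 33 21
f 34 33 32
f 22 32 39
f 32 21 38
f 39 38 25
f 32 38 39
f 22 39 44
f 39 25 45
f 44 45 27
f 39 45 44
f 22 44 48
f 44 27 51
f 48 51 28
f 44 51 48
f 23 49 37
f 49 28 50
f 37 50 24
f 49 50 37
f 21 33 57
f 33 23 58
f 57 58 30
f 33 58 57
f 25 38 54
f 38 21 53
f 54 53 29
f 38 53 54
f 27 45 46
f 45 25 42
f 46 42 26
f 45 42 46
f 28 51 47
f 51 27 43
f 47 43 20
f 51 43 47
f 62 64 61
f 65 62 61
f 61 64 63
f 63 65 61
f 62 68 64
f 66 62 65
f 66 68 62
f 64 68 63
f 67 65 63
f 63 68 67
f 67 66 65
f 68 66 67
f 70 72 69
f 73 70 69
f 69 72 71
f 71 73 69
f 70 76 72
f 74 70 73
f 74 76 70
f 72 76 71
f 75 73 71
f 71 76 75
f 75 74 73
f 76 74 75
f 78 77 80
f 78 80 79
f 80 77 81
f 80 81 79
f 81 77 82
f 81 82 79
f 82 77 83
f 82 83 79
f 83 77 84
f 83 84 79
f 84 77 85
f 84 85 79
f 85 77 86
f 85 86 79
f 86 77 87
f 86 87 79
f 87 77 88
f 87 88 79
f 88 77 89
f 88 89 79
f 89 77 78
f 89 78 79



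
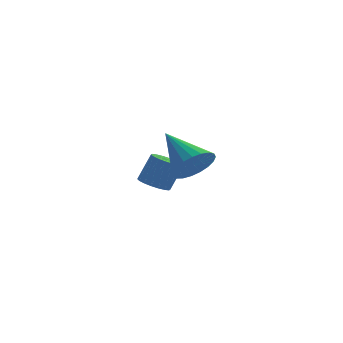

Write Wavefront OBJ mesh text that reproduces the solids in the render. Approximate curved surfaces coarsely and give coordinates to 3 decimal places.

v -0.154 2.462 -1.177
v 0.287 2.745 -1.425
v 0.796 2.821 -0.43
v 0.354 2.538 -0.183
v 0.127 2.936 -1.358
v 0.636 3.012 -0.363
v -0.089 3.033 -1.255
v 0.42 3.109 -0.26
v -0.318 3.017 -1.136
v 0.191 3.093 -0.142
v -0.514 2.891 -1.026
v -0.005 2.967 -0.031
v -0.639 2.68 -0.946
v -0.131 2.756 0.049
v -0.669 2.426 -0.912
v -0.16 2.502 0.083
v -0.596 2.179 -0.93
v -0.087 2.255 0.065
v -0.436 1.988 -0.997
v 0.073 2.064 -0.002
v -0.22 1.891 -1.1
v 0.289 1.967 -0.105
v 0.009 1.907 -1.218
v 0.518 1.983 -0.224
v 0.205 2.033 -1.329
v 0.714 2.109 -0.334
v 0.331 2.244 -1.409
v 0.839 2.32 -0.414
v 0.36 2.498 -1.443
v 0.869 2.574 -0.448
v -0.472 -1.69 1.489
v -0.094 -1.27 0.981
v -0.848 -0.31 2.351
v -0.386 -1.274 0.859
v -0.693 -1.35 0.847
v -0.961 -1.484 0.945
v -1.145 -1.655 1.138
v -1.212 -1.831 1.391
v -1.151 -1.983 1.662
v -0.973 -2.085 1.902
v -0.708 -2.118 2.071
v -0.403 -2.077 2.14
v -0.109 -1.97 2.096
v 0.122 -1.814 1.947
v 0.251 -1.636 1.719
v 0.254 -1.468 1.451
v 0.132 -1.339 1.19
f 2 1 5
f 2 5 3
f 3 5 6
f 3 6 4
f 5 1 7
f 5 7 6
f 6 7 8
f 6 8 4
f 7 1 9
f 7 9 8
f 8 9 10
f 8 10 4
f 9 1 11
f 9 11 10
f 10 11 12
f 10 12 4
f 11 1 13
f 11 13 12
f 12 13 14
f 12 14 4
f 13 1 15
f 13 15 14
f 14 15 16
f 14 16 4
f 15 1 17
f 15 17 16
f 16 17 18
f 16 18 4
f 17 1 19
f 17 19 18
f 18 19 20
f 18 20 4
f 19 1 21
f 19 21 20
f 20 21 22
f 20 22 4
f 21 1 23
f 21 23 22
f 22 23 24
f 22 24 4
f 23 1 25
f 23 25 24
f 24 25 26
f 24 26 4
f 25 1 27
f 25 27 26
f 26 27 28
f 26 28 4
f 27 1 29
f 27 29 28
f 28 29 30
f 28 30 4
f 29 1 2
f 29 2 30
f 30 2 3
f 30 3 4
f 32 31 34
f 32 34 33
f 34 31 35
f 34 35 33
f 35 31 36
f 35 36 33
f 36 31 37
f 36 37 33
f 37 31 38
f 37 38 33
f 38 31 39
f 38 39 33
f 39 31 40
f 39 40 33
f 40 31 41
f 40 41 33
f 41 31 42
f 41 42 33
f 42 31 43
f 42 43 33
f 43 31 44
f 43 44 33
f 44 31 45
f 44 45 33
f 45 31 46
f 45 46 33
f 46 31 47
f 46 47 33
f 47 31 32
f 47 32 33



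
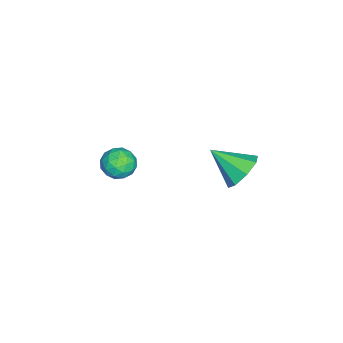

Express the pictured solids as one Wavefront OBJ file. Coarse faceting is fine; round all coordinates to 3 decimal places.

v -0.387 -0.177 -0.401
v 0.166 -0.123 -0.103
v 0.054 -0.757 -1.117
v 0.607 -0.703 -0.819
v 0.14 -1.037 -0.558
v -0.133 -0.679 -0.116
v 0.353 -0.201 -1.104
v 0.08 0.157 -0.662
v 0.623 -0.138 -0.538
v 0.492 -0.655 -0.2
v -0.272 -0.225 -1.02
v -0.403 -0.742 -0.682
v -0.15 -0.1 -0.19
v 0.37 -0.78 -1.03
v 0.095 -0.977 -0.877
v 0.42 -0.945 -0.702
v -0.325 -0.426 -0.197
v 0 -0.394 -0.022
v -0.015 -0.931 -0.289
v 0.22 -0.486 -1.198
v 0.545 -0.454 -1.023
v -0.2 0.065 -0.518
v 0.125 0.097 -0.343
v 0.235 0.051 -0.931
v 0.445 -0.076 -0.27
v 0.704 -0.417 -0.69
v 0.554 -0.122 -0.858
v 0.394 0.088 -0.598
v 0.367 -0.38 -0.071
v 0.627 -0.721 -0.492
v 0.352 -0.917 -0.339
v 0.192 -0.707 -0.079
v 0.636 -0.389 -0.327
v -0.407 -0.159 -0.728
v -0.147 -0.5 -1.149
v 0.028 -0.173 -1.141
v -0.132 0.037 -0.881
v -0.484 -0.463 -0.53
v -0.225 -0.804 -0.95
v -0.174 -0.968 -0.622
v -0.334 -0.758 -0.362
v -0.416 -0.491 -0.893
v 1.008 3.774 0.845
v 1.734 3.693 0.863
v 0.872 2.706 1.575
v 1.543 4.006 1.285
v 1.039 4.182 1.449
v 0.517 4.12 1.26
v 0.283 3.855 0.828
v 0.474 3.542 0.406
v 0.977 3.365 0.241
v 1.499 3.428 0.431
f 1 38 17
f 38 12 41
f 17 41 6
f 38 41 17
f 1 17 13
f 17 6 18
f 13 18 2
f 17 18 13
f 1 13 22
f 13 2 23
f 22 23 8
f 13 23 22
f 1 22 34
f 22 8 37
f 34 37 11
f 22 37 34
f 1 34 38
f 34 11 42
f 38 42 12
f 34 42 38
f 2 18 29
f 18 6 32
f 29 32 10
f 18 32 29
f 6 41 19
f 41 12 40
f 19 40 5
f 41 40 19
f 12 42 39
f 42 11 35
f 39 35 3
f 42 35 39
f 11 37 36
f 37 8 24
f 36 24 7
f 37 24 36
f 8 23 28
f 23 2 25
f 28 25 9
f 23 25 28
f 4 30 16
f 30 10 31
f 16 31 5
f 30 31 16
f 4 16 14
f 16 5 15
f 14 15 3
f 16 15 14
f 4 14 21
f 14 3 20
f 21 20 7
f 14 20 21
f 4 21 26
f 21 7 27
f 26 27 9
f 21 27 26
f 4 26 30
f 26 9 33
f 30 33 10
f 26 33 30
f 5 31 19
f 31 10 32
f 19 32 6
f 31 32 19
f 3 15 39
f 15 5 40
f 39 40 12
f 15 40 39
f 7 20 36
f 20 3 35
f 36 35 11
f 20 35 36
f 9 27 28
f 27 7 24
f 28 24 8
f 27 24 28
f 10 33 29
f 33 9 25
f 29 25 2
f 33 25 29
f 44 43 46
f 44 46 45
f 46 43 47
f 46 47 45
f 47 43 48
f 47 48 45
f 48 43 49
f 48 49 45
f 49 43 50
f 49 50 45
f 50 43 51
f 50 51 45
f 51 43 52
f 51 52 45
f 52 43 44
f 52 44 45



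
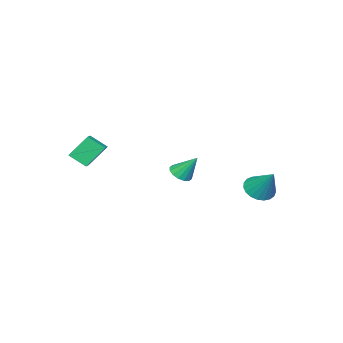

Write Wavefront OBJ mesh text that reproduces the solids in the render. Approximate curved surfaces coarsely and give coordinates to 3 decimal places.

v 3.773 -3.749 -0.372
v 4.104 -4.687 0.335
v 2.948 -3.086 0.894
v 3.279 -4.024 1.601
v 4.521 -3.296 -0.121
v 4.852 -4.234 0.586
v 3.696 -2.633 1.145
v 4.027 -3.571 1.852
v -2.238 -2.056 -2.535
v -1.618 -2.355 -2.213
v -2.462 -1.064 -1.185
v -1.487 -2.046 -2.418
v -1.557 -1.74 -2.655
v -1.81 -1.518 -2.859
v -2.177 -1.44 -2.977
v -2.561 -1.527 -2.976
v -2.858 -1.756 -2.858
v -2.989 -2.065 -2.652
v -2.919 -2.372 -2.416
v -2.667 -2.593 -2.211
v -2.299 -2.671 -2.094
v -1.916 -2.584 -2.094
v -2.483 3.142 -2.494
v -1.577 3.179 -2.809
v -1.997 4.378 -0.946
v -1.745 3.486 -3.001
v -2.04 3.734 -3.106
v -2.412 3.879 -3.105
v -2.796 3.897 -2.998
v -3.126 3.784 -2.805
v -3.345 3.56 -2.557
v -3.415 3.264 -2.299
v -3.324 2.947 -2.074
v -3.088 2.664 -1.922
v -2.747 2.463 -1.869
v -2.361 2.379 -1.924
v -1.995 2.428 -2.078
v -1.714 2.6 -2.303
v -1.567 2.866 -2.562
f 2 4 1
f 5 2 1
f 1 4 3
f 3 5 1
f 2 8 4
f 6 2 5
f 6 8 2
f 4 8 3
f 7 5 3
f 3 8 7
f 7 6 5
f 8 6 7
f 10 9 12
f 10 12 11
f 12 9 13
f 12 13 11
f 13 9 14
f 13 14 11
f 14 9 15
f 14 15 11
f 15 9 16
f 15 16 11
f 16 9 17
f 16 17 11
f 17 9 18
f 17 18 11
f 18 9 19
f 18 19 11
f 19 9 20
f 19 20 11
f 20 9 21
f 20 21 11
f 21 9 22
f 21 22 11
f 22 9 10
f 22 10 11
f 24 23 26
f 24 26 25
f 26 23 27
f 26 27 25
f 27 23 28
f 27 28 25
f 28 23 29
f 28 29 25
f 29 23 30
f 29 30 25
f 30 23 31
f 30 31 25
f 31 23 32
f 31 32 25
f 32 23 33
f 32 33 25
f 33 23 34
f 33 34 25
f 34 23 35
f 34 35 25
f 35 23 36
f 35 36 25
f 36 23 37
f 36 37 25
f 37 23 38
f 37 38 25
f 38 23 39
f 38 39 25
f 39 23 24
f 39 24 25



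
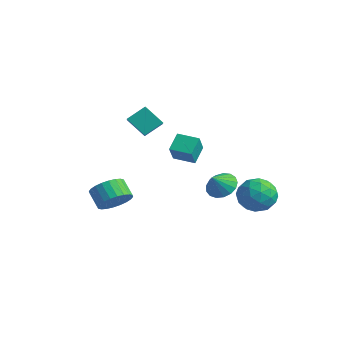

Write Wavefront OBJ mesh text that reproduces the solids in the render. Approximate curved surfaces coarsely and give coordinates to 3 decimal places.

v -4.288 1.128 0.983
v -3.998 2.216 1.763
v -3.245 1.601 -0.062
v -2.956 2.688 0.718
v -3.564 0.592 1.462
v -3.275 1.679 2.242
v -2.522 1.064 0.417
v -2.232 2.152 1.197
v -2.651 3.185 -2.094
v -3.087 4.108 -1.272
v -1.49 3.876 -2.253
v -1.926 4.799 -1.432
v -2.034 2.421 -0.908
v -2.47 3.344 -0.087
v -0.873 3.112 -1.068
v -1.309 4.035 -0.246
v 2.377 2.652 -2.165
v 3.311 2.549 -2.403
v 2.523 1.828 -1.235
v 3.313 2.897 -2.095
v 3.099 3.188 -1.803
v 2.721 3.357 -1.594
v 2.263 3.364 -1.516
v 1.831 3.207 -1.586
v 1.525 2.924 -1.789
v 1.413 2.578 -2.078
v 1.523 2.249 -2.387
v 1.828 2.012 -2.645
v 2.258 1.922 -2.792
v 2.716 1.999 -2.797
v 3.096 2.225 -2.656
v 3.242 4.944 -3.134
v 4.46 4.97 -2.9
v 3.18 3.01 -2.6
v 4.398 3.036 -2.366
v 3.613 3.66 -1.636
v 3.651 4.855 -1.966
v 3.989 3.125 -3.534
v 4.027 4.32 -3.864
v 4.922 3.845 -3.147
v 4.689 4.176 -1.974
v 2.951 3.804 -3.526
v 2.718 4.135 -2.353
v 3.856 5.127 -3.064
v 3.784 2.853 -2.436
v 3.322 3.22 -2.007
v 4.038 3.235 -1.87
v 3.381 5.06 -2.515
v 4.097 5.075 -2.377
v 3.599 4.305 -1.634
v 3.543 2.905 -3.123
v 4.259 2.92 -2.985
v 3.602 4.745 -3.63
v 4.318 4.76 -3.493
v 4.041 3.675 -3.866
v 4.844 4.481 -3.071
v 4.807 3.344 -2.758
v 4.567 3.396 -3.444
v 4.589 4.099 -3.638
v 4.707 4.675 -2.382
v 4.671 3.538 -2.068
v 4.209 3.905 -1.639
v 4.232 4.608 -1.833
v 4.979 4.014 -2.527
v 2.969 4.442 -3.432
v 2.933 3.305 -3.118
v 3.408 3.372 -3.667
v 3.431 4.075 -3.861
v 2.833 4.636 -2.742
v 2.796 3.499 -2.429
v 3.051 3.881 -1.862
v 3.073 4.584 -2.056
v 2.661 3.966 -2.973
v -1.251 -1.953 -3.465
v -0.752 -1.139 -2.982
v -1.711 -1.033 -2.171
v -2.209 -1.847 -2.655
v -0.975 -0.937 -3.272
v -1.933 -0.832 -2.461
v -1.24 -0.89 -3.591
v -2.198 -0.785 -2.78
v -1.506 -1.005 -3.891
v -2.465 -0.899 -3.08
v -1.734 -1.264 -4.126
v -2.692 -1.158 -3.316
v -1.888 -1.628 -4.261
v -2.847 -1.522 -3.45
v -1.945 -2.041 -4.275
v -2.904 -1.935 -3.464
v -1.896 -2.441 -4.165
v -2.855 -2.335 -3.354
v -1.749 -2.767 -3.949
v -2.708 -2.661 -3.138
v -1.527 -2.968 -3.659
v -2.485 -2.863 -2.848
v -1.262 -3.015 -3.34
v -2.22 -2.91 -2.529
v -0.995 -2.901 -3.04
v -1.954 -2.795 -2.229
v -0.768 -2.642 -2.804
v -1.726 -2.536 -1.994
v -0.613 -2.278 -2.67
v -1.572 -2.172 -1.859
v -0.556 -1.865 -2.656
v -1.515 -1.759 -1.845
v -0.605 -1.465 -2.766
v -1.564 -1.359 -1.955
f 2 4 1
f 5 2 1
f 1 4 3
f 3 5 1
f 2 8 4
f 6 2 5
f 6 8 2
f 4 8 3
f 7 5 3
f 3 8 7
f 7 6 5
f 8 6 7
f 10 12 9
f 13 10 9
f 9 12 11
f 11 13 9
f 10 16 12
f 14 10 13
f 14 16 10
f 12 16 11
f 15 13 11
f 11 16 15
f 15 14 13
f 16 14 15
f 18 17 20
f 18 20 19
f 20 17 21
f 20 21 19
f 21 17 22
f 21 22 19
f 22 17 23
f 22 23 19
f 23 17 24
f 23 24 19
f 24 17 25
f 24 25 19
f 25 17 26
f 25 26 19
f 26 17 27
f 26 27 19
f 27 17 28
f 27 28 19
f 28 17 29
f 28 29 19
f 29 17 30
f 29 30 19
f 30 17 31
f 30 31 19
f 31 17 18
f 31 18 19
f 32 69 48
f 69 43 72
f 48 72 37
f 69 72 48
f 32 48 44
f 48 37 49
f 44 49 33
f 48 49 44
f 32 44 53
f 44 33 54
f 53 54 39
f 44 54 53
f 32 53 65
f 53 39 68
f 65 68 42
f 53 68 65
f 32 65 69
f 65 42 73
f 69 73 43
f 65 73 69
f 33 49 60
f 49 37 63
f 60 63 41
f 49 63 60
f 37 72 50
f 72 43 71
f 50 71 36
f 72 71 50
f 43 73 70
f 73 42 66
f 70 66 34
f 73 66 70
f 42 68 67
f 68 39 55
f 67 55 38
f 68 55 67
f 39 54 59
f 54 33 56
f 59 56 40
f 54 56 59
f 35 61 47
f 61 41 62
f 47 62 36
f 61 62 47
f 35 47 45
f 47 36 46
f 45 46 34
f 47 46 45
f 35 45 52
f 45 34 51
f 52 51 38
f 45 51 52
f 35 52 57
f 52 38 58
f 57 58 40
f 52 58 57
f 35 57 61
f 57 40 64
f 61 64 41
f 57 64 61
f 36 62 50
f 62 41 63
f 50 63 37
f 62 63 50
f 34 46 70
f 46 36 71
f 70 71 43
f 46 71 70
f 38 51 67
f 51 34 66
f 67 66 42
f 51 66 67
f 40 58 59
f 58 38 55
f 59 55 39
f 58 55 59
f 41 64 60
f 64 40 56
f 60 56 33
f 64 56 60
f 75 74 78
f 75 78 76
f 76 78 79
f 76 79 77
f 78 74 80
f 78 80 79
f 79 80 81
f 79 81 77
f 80 74 82
f 80 82 81
f 81 82 83
f 81 83 77
f 82 74 84
f 82 84 83
f 83 84 85
f 83 85 77
f 84 74 86
f 84 86 85
f 85 86 87
f 85 87 77
f 86 74 88
f 86 88 87
f 87 88 89
f 87 89 77
f 88 74 90
f 88 90 89
f 89 90 91
f 89 91 77
f 90 74 92
f 90 92 91
f 91 92 93
f 91 93 77
f 92 74 94
f 92 94 93
f 93 94 95
f 93 95 77
f 94 74 96
f 94 96 95
f 95 96 97
f 95 97 77
f 96 74 98
f 96 98 97
f 97 98 99
f 97 99 77
f 98 74 100
f 98 100 99
f 99 100 101
f 99 101 77
f 100 74 102
f 100 102 101
f 101 102 103
f 101 103 77
f 102 74 104
f 102 104 103
f 103 104 105
f 103 105 77
f 104 74 106
f 104 106 105
f 105 106 107
f 105 107 77
f 106 74 75
f 106 75 107
f 107 75 76
f 107 76 77



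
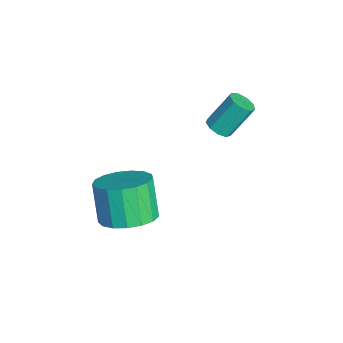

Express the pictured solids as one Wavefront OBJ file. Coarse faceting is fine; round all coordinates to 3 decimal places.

v 2.62 -2.768 -4.278
v 3.487 -2.45 -3.778
v 2.706 -2.514 -2.383
v 1.84 -2.832 -2.882
v 3.25 -2.021 -3.891
v 2.469 -2.086 -2.496
v 2.868 -1.764 -4.093
v 2.087 -1.828 -2.698
v 2.429 -1.737 -4.337
v 1.649 -1.801 -2.942
v 2.035 -1.946 -4.568
v 1.254 -2.01 -3.172
v 1.774 -2.343 -4.732
v 0.993 -2.407 -3.336
v 1.707 -2.838 -4.792
v 0.927 -2.902 -3.396
v 1.85 -3.316 -4.734
v 1.069 -3.38 -3.339
v 2.169 -3.669 -4.572
v 1.388 -3.733 -3.176
v 2.591 -3.816 -4.342
v 1.811 -3.88 -2.947
v 3.02 -3.722 -4.098
v 2.24 -3.786 -2.702
v 3.358 -3.41 -3.894
v 2.577 -3.474 -2.499
v 3.526 -2.951 -3.779
v 2.746 -3.015 -2.384
v 1.416 0.538 -0.907
v 1.681 0.918 -1.145
v 1.508 1.761 0.009
v 1.244 1.382 0.247
v 1.334 0.947 -1.218
v 1.161 1.79 -0.064
v 1.025 0.785 -1.146
v 0.853 1.628 0.009
v 0.9 0.507 -0.962
v 0.728 1.351 0.193
v 1.016 0.244 -0.752
v 0.844 1.088 0.402
v 1.319 0.119 -0.615
v 1.147 0.963 0.539
v 1.668 0.19 -0.615
v 1.496 1.033 0.539
v 1.899 0.423 -0.751
v 1.726 1.267 0.403
v 1.904 0.711 -0.961
v 1.731 1.554 0.194
f 2 1 5
f 2 5 3
f 3 5 6
f 3 6 4
f 5 1 7
f 5 7 6
f 6 7 8
f 6 8 4
f 7 1 9
f 7 9 8
f 8 9 10
f 8 10 4
f 9 1 11
f 9 11 10
f 10 11 12
f 10 12 4
f 11 1 13
f 11 13 12
f 12 13 14
f 12 14 4
f 13 1 15
f 13 15 14
f 14 15 16
f 14 16 4
f 15 1 17
f 15 17 16
f 16 17 18
f 16 18 4
f 17 1 19
f 17 19 18
f 18 19 20
f 18 20 4
f 19 1 21
f 19 21 20
f 20 21 22
f 20 22 4
f 21 1 23
f 21 23 22
f 22 23 24
f 22 24 4
f 23 1 25
f 23 25 24
f 24 25 26
f 24 26 4
f 25 1 27
f 25 27 26
f 26 27 28
f 26 28 4
f 27 1 2
f 27 2 28
f 28 2 3
f 28 3 4
f 30 29 33
f 30 33 31
f 31 33 34
f 31 34 32
f 33 29 35
f 33 35 34
f 34 35 36
f 34 36 32
f 35 29 37
f 35 37 36
f 36 37 38
f 36 38 32
f 37 29 39
f 37 39 38
f 38 39 40
f 38 40 32
f 39 29 41
f 39 41 40
f 40 41 42
f 40 42 32
f 41 29 43
f 41 43 42
f 42 43 44
f 42 44 32
f 43 29 45
f 43 45 44
f 44 45 46
f 44 46 32
f 45 29 47
f 45 47 46
f 46 47 48
f 46 48 32
f 47 29 30
f 47 30 48
f 48 30 31
f 48 31 32



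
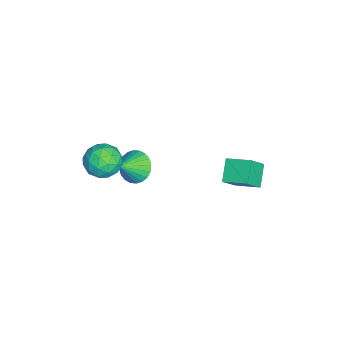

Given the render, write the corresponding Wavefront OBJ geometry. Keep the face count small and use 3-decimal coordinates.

v -0.056 -1.775 1.014
v 0.486 -1.919 0.362
v 0.716 -2.365 1.786
v 0.597 -1.624 0.476
v 0.61 -1.352 0.672
v 0.521 -1.144 0.92
v 0.344 -1.033 1.182
v 0.106 -1.034 1.419
v -0.156 -1.148 1.594
v -0.403 -1.358 1.681
v -0.598 -1.631 1.667
v -0.709 -1.926 1.553
v -0.721 -2.199 1.357
v -0.632 -2.406 1.109
v -0.456 -2.518 0.847
v -0.218 -2.517 0.61
v 0.044 -2.402 0.435
v 0.292 -2.193 0.348
v 1.095 -2.535 3.53
v 1.416 -2.084 2.775
v 1.244 -3.856 2.805
v 1.565 -3.405 2.05
v 2.083 -3.442 2.829
v 1.991 -2.626 3.277
v 0.669 -3.314 2.303
v 0.577 -2.498 2.751
v 1.153 -2.566 2.017
v 2.027 -2.645 2.342
v 0.633 -3.295 3.238
v 1.507 -3.374 3.563
v 1.242 -2.194 3.216
v 1.418 -3.746 2.364
v 1.723 -3.768 2.821
v 1.911 -3.503 2.378
v 1.58 -2.512 3.511
v 1.769 -2.247 3.067
v 2.161 -3.045 3.099
v 0.891 -3.693 2.513
v 1.08 -3.428 2.069
v 0.749 -2.437 3.202
v 0.937 -2.172 2.759
v 0.499 -2.895 2.481
v 1.276 -2.212 2.327
v 1.364 -2.988 1.901
v 0.837 -2.935 2.05
v 0.783 -2.455 2.313
v 1.79 -2.258 2.518
v 1.878 -3.035 2.092
v 2.182 -3.056 2.549
v 2.128 -2.577 2.813
v 1.635 -2.541 2.072
v 0.782 -2.905 3.488
v 0.87 -3.682 3.062
v 0.532 -3.363 2.767
v 0.478 -2.884 3.031
v 1.296 -2.952 3.679
v 1.384 -3.728 3.253
v 1.877 -3.485 3.267
v 1.823 -3.005 3.53
v 1.025 -3.399 3.508
v -3.569 2.405 -3.687
v -4.591 2.467 -2.919
v -3.186 3.609 -3.274
v -4.208 3.671 -2.506
v -2.872 1.849 -2.714
v -3.894 1.911 -1.946
v -2.489 3.053 -2.301
v -3.511 3.115 -1.533
f 2 1 4
f 2 4 3
f 4 1 5
f 4 5 3
f 5 1 6
f 5 6 3
f 6 1 7
f 6 7 3
f 7 1 8
f 7 8 3
f 8 1 9
f 8 9 3
f 9 1 10
f 9 10 3
f 10 1 11
f 10 11 3
f 11 1 12
f 11 12 3
f 12 1 13
f 12 13 3
f 13 1 14
f 13 14 3
f 14 1 15
f 14 15 3
f 15 1 16
f 15 16 3
f 16 1 17
f 16 17 3
f 17 1 18
f 17 18 3
f 18 1 2
f 18 2 3
f 19 56 35
f 56 30 59
f 35 59 24
f 56 59 35
f 19 35 31
f 35 24 36
f 31 36 20
f 35 36 31
f 19 31 40
f 31 20 41
f 40 41 26
f 31 41 40
f 19 40 52
f 40 26 55
f 52 55 29
f 40 55 52
f 19 52 56
f 52 29 60
f 56 60 30
f 52 60 56
f 20 36 47
f 36 24 50
f 47 50 28
f 36 50 47
f 24 59 37
f 59 30 58
f 37 58 23
f 59 58 37
f 30 60 57
f 60 29 53
f 57 53 21
f 60 53 57
f 29 55 54
f 55 26 42
f 54 42 25
f 55 42 54
f 26 41 46
f 41 20 43
f 46 43 27
f 41 43 46
f 22 48 34
f 48 28 49
f 34 49 23
f 48 49 34
f 22 34 32
f 34 23 33
f 32 33 21
f 34 33 32
f 22 32 39
f 32 21 38
f 39 38 25
f 32 38 39
f 22 39 44
f 39 25 45
f 44 45 27
f 39 45 44
f 22 44 48
f 44 27 51
f 48 51 28
f 44 51 48
f 23 49 37
f 49 28 50
f 37 50 24
f 49 50 37
f 21 33 57
f 33 23 58
f 57 58 30
f 33 58 57
f 25 38 54
f 38 21 53
f 54 53 29
f 38 53 54
f 27 45 46
f 45 25 42
f 46 42 26
f 45 42 46
f 28 51 47
f 51 27 43
f 47 43 20
f 51 43 47
f 62 64 61
f 65 62 61
f 61 64 63
f 63 65 61
f 62 68 64
f 66 62 65
f 66 68 62
f 64 68 63
f 67 65 63
f 63 68 67
f 67 66 65
f 68 66 67



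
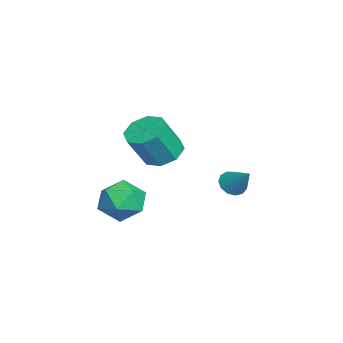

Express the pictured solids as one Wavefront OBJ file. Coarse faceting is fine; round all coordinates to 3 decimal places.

v -0.831 -1.972 2.332
v -0.348 -2.704 1.793
v 0.314 -3.501 3.469
v -0.169 -2.768 4.008
v 0.105 -2.071 1.915
v 0.767 -2.868 3.591
v 0.01 -1.38 2.281
v 0.672 -2.176 3.957
v -0.578 -1.035 2.678
v 0.084 -1.832 4.353
v -1.314 -1.239 2.871
v -0.652 -2.036 4.547
v -1.767 -1.872 2.749
v -1.105 -2.669 4.425
v -1.672 -2.564 2.383
v -1.01 -3.36 4.059
v -1.084 -2.908 1.987
v -0.422 -3.705 3.662
v 0.69 -3.549 0.57
v 1.433 -3.026 -0.212
v 2.207 -4.354 1.472
v 2.95 -3.831 0.69
v 2.355 -3.164 1.489
v 1.418 -2.667 0.931
v 2.222 -4.713 0.329
v 1.285 -4.216 -0.229
v 2.38 -3.746 -0.361
v 2.462 -2.789 0.356
v 1.178 -4.591 0.904
v 1.26 -3.634 1.621
v -3.845 1.15 -1.099
v -3.575 1.6 -1.635
v -2.895 1.89 -0.001
v -3.914 1.796 -1.475
v -4.23 1.787 -1.195
v -4.424 1.575 -0.885
v -4.435 1.229 -0.643
v -4.258 0.858 -0.546
v -3.95 0.579 -0.625
v -3.608 0.482 -0.854
v -3.342 0.597 -1.162
v -3.236 0.888 -1.449
v -3.323 1.262 -1.626
f 2 1 5
f 2 5 3
f 3 5 6
f 3 6 4
f 5 1 7
f 5 7 6
f 6 7 8
f 6 8 4
f 7 1 9
f 7 9 8
f 8 9 10
f 8 10 4
f 9 1 11
f 9 11 10
f 10 11 12
f 10 12 4
f 11 1 13
f 11 13 12
f 12 13 14
f 12 14 4
f 13 1 15
f 13 15 14
f 14 15 16
f 14 16 4
f 15 1 17
f 15 17 16
f 16 17 18
f 16 18 4
f 17 1 2
f 17 2 18
f 18 2 3
f 18 3 4
f 19 30 24
f 19 24 20
f 19 20 26
f 19 26 29
f 19 29 30
f 20 24 28
f 24 30 23
f 30 29 21
f 29 26 25
f 26 20 27
f 22 28 23
f 22 23 21
f 22 21 25
f 22 25 27
f 22 27 28
f 23 28 24
f 21 23 30
f 25 21 29
f 27 25 26
f 28 27 20
f 32 31 34
f 32 34 33
f 34 31 35
f 34 35 33
f 35 31 36
f 35 36 33
f 36 31 37
f 36 37 33
f 37 31 38
f 37 38 33
f 38 31 39
f 38 39 33
f 39 31 40
f 39 40 33
f 40 31 41
f 40 41 33
f 41 31 42
f 41 42 33
f 42 31 43
f 42 43 33
f 43 31 32
f 43 32 33



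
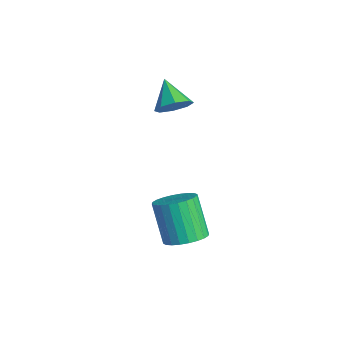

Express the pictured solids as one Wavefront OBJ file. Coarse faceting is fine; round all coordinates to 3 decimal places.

v -0.453 -3.325 -1.2
v 0.128 -3.471 -0.879
v -0.586 -3.541 0.381
v -1.167 -3.395 0.06
v 0.127 -3.206 -0.865
v -0.587 -3.276 0.395
v 0.037 -2.96 -0.903
v -0.677 -3.029 0.358
v -0.128 -2.768 -0.985
v -0.841 -2.838 0.275
v -0.342 -2.662 -1.1
v -1.055 -2.731 0.16
v -0.573 -2.657 -1.231
v -1.286 -2.726 0.029
v -0.785 -2.753 -1.357
v -1.499 -2.822 -0.097
v -0.947 -2.937 -1.459
v -1.661 -3.006 -0.199
v -1.034 -3.179 -1.521
v -1.748 -3.249 -0.261
v -1.033 -3.444 -1.535
v -1.747 -3.514 -0.275
v -0.943 -3.691 -1.498
v -1.657 -3.76 -0.237
v -0.779 -3.882 -1.415
v -1.492 -3.952 -0.155
v -0.565 -3.989 -1.3
v -1.278 -4.058 -0.04
v -0.334 -3.994 -1.169
v -1.047 -4.063 0.091
v -0.121 -3.898 -1.043
v -0.835 -3.967 0.217
v 0.041 -3.714 -0.941
v -0.673 -3.783 0.319
v -2.993 -2.673 2.664
v -2.675 -2.339 3.047
v -3.827 -2.647 3.336
v -2.91 -2.085 2.746
v -3.194 -2.175 2.396
v -3.361 -2.557 2.204
v -3.312 -3.007 2.282
v -3.077 -3.262 2.583
v -2.793 -3.171 2.933
v -2.626 -2.789 3.125
f 2 1 5
f 2 5 3
f 3 5 6
f 3 6 4
f 5 1 7
f 5 7 6
f 6 7 8
f 6 8 4
f 7 1 9
f 7 9 8
f 8 9 10
f 8 10 4
f 9 1 11
f 9 11 10
f 10 11 12
f 10 12 4
f 11 1 13
f 11 13 12
f 12 13 14
f 12 14 4
f 13 1 15
f 13 15 14
f 14 15 16
f 14 16 4
f 15 1 17
f 15 17 16
f 16 17 18
f 16 18 4
f 17 1 19
f 17 19 18
f 18 19 20
f 18 20 4
f 19 1 21
f 19 21 20
f 20 21 22
f 20 22 4
f 21 1 23
f 21 23 22
f 22 23 24
f 22 24 4
f 23 1 25
f 23 25 24
f 24 25 26
f 24 26 4
f 25 1 27
f 25 27 26
f 26 27 28
f 26 28 4
f 27 1 29
f 27 29 28
f 28 29 30
f 28 30 4
f 29 1 31
f 29 31 30
f 30 31 32
f 30 32 4
f 31 1 33
f 31 33 32
f 32 33 34
f 32 34 4
f 33 1 2
f 33 2 34
f 34 2 3
f 34 3 4
f 36 35 38
f 36 38 37
f 38 35 39
f 38 39 37
f 39 35 40
f 39 40 37
f 40 35 41
f 40 41 37
f 41 35 42
f 41 42 37
f 42 35 43
f 42 43 37
f 43 35 44
f 43 44 37
f 44 35 36
f 44 36 37



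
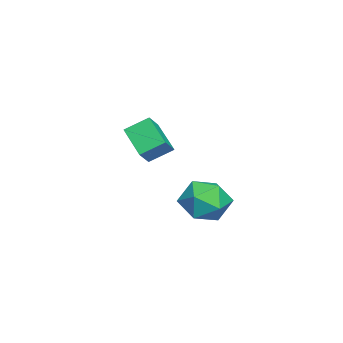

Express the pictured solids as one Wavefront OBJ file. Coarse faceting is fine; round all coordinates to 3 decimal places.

v -2.675 -1.067 -1.603
v -2.068 -1.248 -1.035
v -2.956 -0.178 -1.02
v -2.35 -0.358 -0.452
v -1.67 -0.222 -2.408
v -1.064 -0.402 -1.84
v -1.952 0.668 -1.825
v -1.345 0.487 -1.257
v 2.241 3.155 -3.306
v 2.824 3.332 -2.501
v 1.416 2.028 -2.459
v 1.999 2.205 -1.654
v 1.342 2.905 -1.965
v 1.852 3.602 -2.489
v 2.388 1.758 -2.471
v 2.898 2.455 -2.995
v 2.915 2.469 -1.986
v 2.269 3.178 -1.673
v 1.971 2.182 -3.287
v 1.325 2.891 -2.974
f 2 4 1
f 5 2 1
f 1 4 3
f 3 5 1
f 2 8 4
f 6 2 5
f 6 8 2
f 4 8 3
f 7 5 3
f 3 8 7
f 7 6 5
f 8 6 7
f 9 20 14
f 9 14 10
f 9 10 16
f 9 16 19
f 9 19 20
f 10 14 18
f 14 20 13
f 20 19 11
f 19 16 15
f 16 10 17
f 12 18 13
f 12 13 11
f 12 11 15
f 12 15 17
f 12 17 18
f 13 18 14
f 11 13 20
f 15 11 19
f 17 15 16
f 18 17 10



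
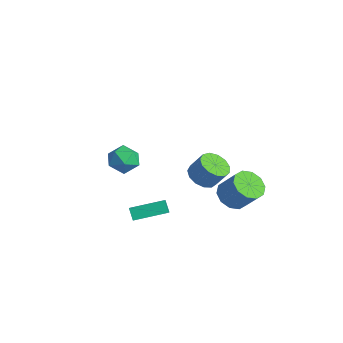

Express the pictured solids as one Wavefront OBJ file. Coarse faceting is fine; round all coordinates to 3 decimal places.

v 0.357 -3.329 -1.586
v 1.301 -3.912 -0.783
v 1.101 -1.496 -1.129
v 2.044 -2.08 -0.325
v 0.896 -3.38 -2.255
v 1.839 -3.964 -1.451
v 1.639 -1.548 -1.797
v 2.583 -2.131 -0.994
v -4.403 -1.228 -0.734
v -3.505 -1.071 -1.319
v -3.495 -2.209 0.399
v -2.597 -2.052 -0.186
v -3.036 -1.228 0.362
v -3.597 -0.622 -0.338
v -3.403 -2.658 -0.582
v -3.964 -2.052 -1.282
v -2.886 -1.956 -1.225
v -2.66 -1.072 -0.641
v -4.34 -2.208 -0.279
v -4.114 -1.324 0.305
v 3.597 -0.599 2.137
v 4.418 -0.996 1.871
v 5.004 -0.539 2.998
v 4.183 -0.141 3.263
v 4.419 -0.501 1.67
v 5.004 -0.043 2.797
v 4.158 -0.036 1.616
v 4.744 0.422 2.743
v 3.72 0.25 1.728
v 4.306 0.708 2.855
v 3.242 0.266 1.97
v 3.828 0.724 3.096
v 2.878 0.008 2.264
v 3.463 0.466 3.391
v 2.741 -0.443 2.518
v 3.327 0.015 3.645
v 2.877 -0.943 2.651
v 3.462 -0.486 3.778
v 3.241 -1.335 2.621
v 3.827 -0.877 3.747
v 3.718 -1.492 2.436
v 4.304 -1.034 3.563
v 4.157 -1.366 2.157
v 4.743 -0.908 3.284
v 2.806 1.844 -0.861
v 3.559 1.201 -1.21
v 4.586 1.653 0.172
v 3.834 2.296 0.521
v 3.657 1.785 -1.474
v 4.684 2.238 -0.092
v 3.43 2.393 -1.504
v 4.457 2.845 -0.122
v 2.964 2.79 -1.288
v 3.991 3.242 0.094
v 2.439 2.826 -0.909
v 3.466 3.278 0.473
v 2.054 2.487 -0.512
v 3.081 2.939 0.87
v 1.956 1.902 -0.248
v 2.983 2.355 1.134
v 2.183 1.295 -0.218
v 3.21 1.747 1.164
v 2.649 0.898 -0.434
v 3.676 1.35 0.948
v 3.174 0.862 -0.813
v 4.201 1.314 0.569
f 2 4 1
f 5 2 1
f 1 4 3
f 3 5 1
f 2 8 4
f 6 2 5
f 6 8 2
f 4 8 3
f 7 5 3
f 3 8 7
f 7 6 5
f 8 6 7
f 9 20 14
f 9 14 10
f 9 10 16
f 9 16 19
f 9 19 20
f 10 14 18
f 14 20 13
f 20 19 11
f 19 16 15
f 16 10 17
f 12 18 13
f 12 13 11
f 12 11 15
f 12 15 17
f 12 17 18
f 13 18 14
f 11 13 20
f 15 11 19
f 17 15 16
f 18 17 10
f 22 21 25
f 22 25 23
f 23 25 26
f 23 26 24
f 25 21 27
f 25 27 26
f 26 27 28
f 26 28 24
f 27 21 29
f 27 29 28
f 28 29 30
f 28 30 24
f 29 21 31
f 29 31 30
f 30 31 32
f 30 32 24
f 31 21 33
f 31 33 32
f 32 33 34
f 32 34 24
f 33 21 35
f 33 35 34
f 34 35 36
f 34 36 24
f 35 21 37
f 35 37 36
f 36 37 38
f 36 38 24
f 37 21 39
f 37 39 38
f 38 39 40
f 38 40 24
f 39 21 41
f 39 41 40
f 40 41 42
f 40 42 24
f 41 21 43
f 41 43 42
f 42 43 44
f 42 44 24
f 43 21 22
f 43 22 44
f 44 22 23
f 44 23 24
f 46 45 49
f 46 49 47
f 47 49 50
f 47 50 48
f 49 45 51
f 49 51 50
f 50 51 52
f 50 52 48
f 51 45 53
f 51 53 52
f 52 53 54
f 52 54 48
f 53 45 55
f 53 55 54
f 54 55 56
f 54 56 48
f 55 45 57
f 55 57 56
f 56 57 58
f 56 58 48
f 57 45 59
f 57 59 58
f 58 59 60
f 58 60 48
f 59 45 61
f 59 61 60
f 60 61 62
f 60 62 48
f 61 45 63
f 61 63 62
f 62 63 64
f 62 64 48
f 63 45 65
f 63 65 64
f 64 65 66
f 64 66 48
f 65 45 46
f 65 46 66
f 66 46 47
f 66 47 48

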